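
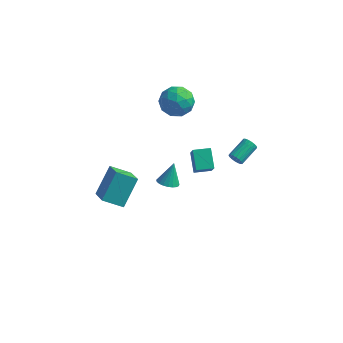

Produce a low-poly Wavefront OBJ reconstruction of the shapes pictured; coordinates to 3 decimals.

v 1.66 2.945 -2.142
v 1.964 3.013 -2.558
v 2.384 4.343 -2.035
v 2.08 4.275 -1.618
v 1.762 3.104 -2.627
v 2.182 4.434 -2.103
v 1.54 3.163 -2.599
v 1.96 4.493 -2.075
v 1.342 3.179 -2.48
v 1.761 4.509 -1.956
v 1.207 3.148 -2.295
v 1.626 4.478 -1.771
v 1.161 3.078 -2.079
v 1.581 4.408 -1.555
v 1.215 2.981 -1.876
v 1.634 4.311 -1.352
v 1.356 2.877 -1.725
v 1.776 4.207 -1.202
v 1.558 2.786 -1.657
v 1.978 4.116 -1.133
v 1.78 2.727 -1.685
v 2.2 4.057 -1.161
v 1.979 2.711 -1.804
v 2.398 4.041 -1.28
v 2.114 2.742 -1.989
v 2.533 4.072 -1.465
v 2.159 2.812 -2.205
v 2.579 4.142 -1.681
v 2.106 2.909 -2.408
v 2.525 4.239 -1.884
v -1.871 0.826 -3.921
v -1.357 0.355 -3.739
v -1.749 1.494 -2.539
v -1.198 0.578 -3.86
v -1.155 0.843 -3.992
v -1.235 1.105 -4.112
v -1.426 1.319 -4.199
v -1.694 1.448 -4.238
v -1.992 1.469 -4.221
v -2.269 1.378 -4.153
v -2.478 1.193 -4.045
v -2.581 0.943 -3.915
v -2.562 0.674 -3.787
v -2.423 0.43 -3.681
v -2.189 0.255 -3.617
v -1.899 0.179 -3.606
v -1.605 0.214 -3.649
v -2.808 4.386 0.692
v -2.28 4.68 1.678
v -2.68 2.58 1.162
v -2.152 2.874 2.148
v -3.27 3.124 1.994
v -3.35 4.241 1.704
v -1.61 3.019 1.136
v -1.69 4.136 0.846
v -1.54 3.836 1.953
v -2.566 3.9 2.483
v -2.394 3.36 0.357
v -3.42 3.424 0.887
v -2.556 4.692 1.144
v -2.404 2.568 1.696
v -3.062 2.715 1.606
v -2.751 2.888 2.185
v -3.184 4.434 1.159
v -2.874 4.606 1.739
v -3.456 3.691 1.924
v -2.086 2.654 1.101
v -1.776 2.826 1.681
v -2.209 4.372 0.655
v -1.898 4.545 1.234
v -1.504 3.569 0.916
v -1.81 4.368 1.885
v -1.734 3.306 2.161
v -1.416 3.392 1.566
v -1.463 4.048 1.396
v -2.413 4.406 2.197
v -2.337 3.344 2.473
v -2.995 3.491 2.382
v -3.042 4.148 2.211
v -1.978 3.91 2.358
v -2.623 3.916 0.367
v -2.547 2.854 0.643
v -1.918 3.112 0.629
v -1.965 3.769 0.458
v -3.226 3.954 0.679
v -3.15 2.892 0.955
v -3.497 3.212 1.444
v -3.544 3.868 1.274
v -2.982 3.35 0.482
v -3.376 -5.208 -0.39
v -3.085 -3.817 1.115
v -4.319 -4.093 -1.239
v -4.029 -2.701 0.265
v -2.231 -4.739 -1.045
v -1.941 -3.347 0.459
v -3.175 -3.623 -1.895
v -2.884 -2.232 -0.39
v 0.24 -0.22 -1.031
v -0.37 0.723 -0.195
v 1.137 0.362 -1.032
v 0.527 1.305 -0.196
v 0.673 -0.885 0.036
v 0.063 0.058 0.872
v 1.57 -0.303 0.035
v 0.96 0.64 0.871
f 2 1 5
f 2 5 3
f 3 5 6
f 3 6 4
f 5 1 7
f 5 7 6
f 6 7 8
f 6 8 4
f 7 1 9
f 7 9 8
f 8 9 10
f 8 10 4
f 9 1 11
f 9 11 10
f 10 11 12
f 10 12 4
f 11 1 13
f 11 13 12
f 12 13 14
f 12 14 4
f 13 1 15
f 13 15 14
f 14 15 16
f 14 16 4
f 15 1 17
f 15 17 16
f 16 17 18
f 16 18 4
f 17 1 19
f 17 19 18
f 18 19 20
f 18 20 4
f 19 1 21
f 19 21 20
f 20 21 22
f 20 22 4
f 21 1 23
f 21 23 22
f 22 23 24
f 22 24 4
f 23 1 25
f 23 25 24
f 24 25 26
f 24 26 4
f 25 1 27
f 25 27 26
f 26 27 28
f 26 28 4
f 27 1 29
f 27 29 28
f 28 29 30
f 28 30 4
f 29 1 2
f 29 2 30
f 30 2 3
f 30 3 4
f 32 31 34
f 32 34 33
f 34 31 35
f 34 35 33
f 35 31 36
f 35 36 33
f 36 31 37
f 36 37 33
f 37 31 38
f 37 38 33
f 38 31 39
f 38 39 33
f 39 31 40
f 39 40 33
f 40 31 41
f 40 41 33
f 41 31 42
f 41 42 33
f 42 31 43
f 42 43 33
f 43 31 44
f 43 44 33
f 44 31 45
f 44 45 33
f 45 31 46
f 45 46 33
f 46 31 47
f 46 47 33
f 47 31 32
f 47 32 33
f 48 85 64
f 85 59 88
f 64 88 53
f 85 88 64
f 48 64 60
f 64 53 65
f 60 65 49
f 64 65 60
f 48 60 69
f 60 49 70
f 69 70 55
f 60 70 69
f 48 69 81
f 69 55 84
f 81 84 58
f 69 84 81
f 48 81 85
f 81 58 89
f 85 89 59
f 81 89 85
f 49 65 76
f 65 53 79
f 76 79 57
f 65 79 76
f 53 88 66
f 88 59 87
f 66 87 52
f 88 87 66
f 59 89 86
f 89 58 82
f 86 82 50
f 89 82 86
f 58 84 83
f 84 55 71
f 83 71 54
f 84 71 83
f 55 70 75
f 70 49 72
f 75 72 56
f 70 72 75
f 51 77 63
f 77 57 78
f 63 78 52
f 77 78 63
f 51 63 61
f 63 52 62
f 61 62 50
f 63 62 61
f 51 61 68
f 61 50 67
f 68 67 54
f 61 67 68
f 51 68 73
f 68 54 74
f 73 74 56
f 68 74 73
f 51 73 77
f 73 56 80
f 77 80 57
f 73 80 77
f 52 78 66
f 78 57 79
f 66 79 53
f 78 79 66
f 50 62 86
f 62 52 87
f 86 87 59
f 62 87 86
f 54 67 83
f 67 50 82
f 83 82 58
f 67 82 83
f 56 74 75
f 74 54 71
f 75 71 55
f 74 71 75
f 57 80 76
f 80 56 72
f 76 72 49
f 80 72 76
f 91 93 90
f 94 91 90
f 90 93 92
f 92 94 90
f 91 97 93
f 95 91 94
f 95 97 91
f 93 97 92
f 96 94 92
f 92 97 96
f 96 95 94
f 97 95 96
f 99 101 98
f 102 99 98
f 98 101 100
f 100 102 98
f 99 105 101
f 103 99 102
f 103 105 99
f 101 105 100
f 104 102 100
f 100 105 104
f 104 103 102
f 105 103 104



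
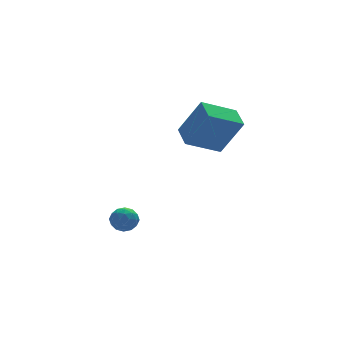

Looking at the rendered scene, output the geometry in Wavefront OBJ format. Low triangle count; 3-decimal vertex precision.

v -2.286 2.059 -4.094
v -1.884 1.547 -3.925
v -2.876 1.893 -3.195
v -2.474 1.381 -3.026
v -2.241 2.012 -3.008
v -1.876 2.115 -3.564
v -2.884 1.325 -3.556
v -2.519 1.428 -4.112
v -2.253 1.094 -3.593
v -1.856 1.518 -3.254
v -2.904 1.922 -3.866
v -2.507 2.346 -3.527
v -2.033 1.818 -4.089
v -2.727 1.622 -3.031
v -2.59 1.993 -3.021
v -2.353 1.692 -2.921
v -2.029 2.151 -3.876
v -1.792 1.85 -3.777
v -2.002 2.123 -3.237
v -2.968 1.59 -3.343
v -2.731 1.289 -3.244
v -2.407 1.748 -4.199
v -2.17 1.447 -4.099
v -2.758 1.317 -3.883
v -2.014 1.25 -3.794
v -2.361 1.152 -3.265
v -2.602 1.12 -3.577
v -2.387 1.18 -3.904
v -1.78 1.499 -3.595
v -2.127 1.402 -3.066
v -1.99 1.772 -3.055
v -1.776 1.833 -3.382
v -1.997 1.233 -3.399
v -2.633 2.038 -4.054
v -2.98 1.941 -3.525
v -2.984 1.607 -3.738
v -2.77 1.668 -4.065
v -2.399 2.288 -3.855
v -2.746 2.19 -3.326
v -2.373 2.26 -3.216
v -2.158 2.32 -3.543
v -2.763 2.207 -3.721
v 0.11 1.076 0.798
v 0.927 0.521 2.526
v 0.241 2.238 1.109
v 1.058 1.683 2.837
v 1.722 1.097 0.043
v 2.539 0.542 1.771
v 1.853 2.259 0.354
v 2.67 1.704 2.082
f 1 38 17
f 38 12 41
f 17 41 6
f 38 41 17
f 1 17 13
f 17 6 18
f 13 18 2
f 17 18 13
f 1 13 22
f 13 2 23
f 22 23 8
f 13 23 22
f 1 22 34
f 22 8 37
f 34 37 11
f 22 37 34
f 1 34 38
f 34 11 42
f 38 42 12
f 34 42 38
f 2 18 29
f 18 6 32
f 29 32 10
f 18 32 29
f 6 41 19
f 41 12 40
f 19 40 5
f 41 40 19
f 12 42 39
f 42 11 35
f 39 35 3
f 42 35 39
f 11 37 36
f 37 8 24
f 36 24 7
f 37 24 36
f 8 23 28
f 23 2 25
f 28 25 9
f 23 25 28
f 4 30 16
f 30 10 31
f 16 31 5
f 30 31 16
f 4 16 14
f 16 5 15
f 14 15 3
f 16 15 14
f 4 14 21
f 14 3 20
f 21 20 7
f 14 20 21
f 4 21 26
f 21 7 27
f 26 27 9
f 21 27 26
f 4 26 30
f 26 9 33
f 30 33 10
f 26 33 30
f 5 31 19
f 31 10 32
f 19 32 6
f 31 32 19
f 3 15 39
f 15 5 40
f 39 40 12
f 15 40 39
f 7 20 36
f 20 3 35
f 36 35 11
f 20 35 36
f 9 27 28
f 27 7 24
f 28 24 8
f 27 24 28
f 10 33 29
f 33 9 25
f 29 25 2
f 33 25 29
f 44 46 43
f 47 44 43
f 43 46 45
f 45 47 43
f 44 50 46
f 48 44 47
f 48 50 44
f 46 50 45
f 49 47 45
f 45 50 49
f 49 48 47
f 50 48 49



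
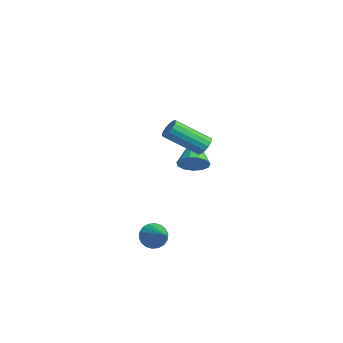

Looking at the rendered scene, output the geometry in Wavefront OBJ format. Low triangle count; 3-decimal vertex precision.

v 3.802 0.574 1.652
v 3.985 0.855 2.125
v 3.042 -0.573 3.341
v 2.858 -0.854 2.868
v 3.719 0.977 2.061
v 2.775 -0.451 3.277
v 3.474 0.991 1.887
v 2.531 -0.437 3.103
v 3.317 0.893 1.65
v 2.374 -0.535 2.867
v 3.29 0.71 1.414
v 2.347 -0.719 2.631
v 3.4 0.49 1.242
v 2.457 -0.938 2.458
v 3.618 0.293 1.179
v 2.675 -1.135 2.395
v 3.885 0.171 1.243
v 2.941 -1.257 2.459
v 4.129 0.157 1.417
v 3.186 -1.271 2.633
v 4.286 0.255 1.653
v 3.343 -1.173 2.87
v 4.313 0.439 1.889
v 3.37 -0.99 3.106
v 4.203 0.658 2.062
v 3.26 -0.77 3.278
v 2.995 -1.824 -4.189
v 3.319 -2.112 -4.825
v 4.385 -1.976 -3.411
v 3.374 -1.776 -4.857
v 3.354 -1.449 -4.757
v 3.263 -1.196 -4.545
v 3.118 -1.067 -4.262
v 2.95 -1.089 -3.964
v 2.79 -1.256 -3.711
v 2.671 -1.536 -3.553
v 2.616 -1.872 -3.52
v 2.636 -2.199 -3.62
v 2.727 -2.452 -3.833
v 2.872 -2.581 -4.116
v 3.04 -2.559 -4.414
v 3.2 -2.392 -4.667
v 0.025 2.431 -1.803
v 0.545 2.407 -1.118
v -1.385 3.449 -0.697
v 0.652 2.815 -1.357
v 0.56 3.101 -1.737
v 0.298 3.175 -2.138
v -0.05 3.012 -2.433
v -0.375 2.665 -2.527
v -0.573 2.244 -2.392
v -0.581 1.882 -2.07
v -0.397 1.695 -1.662
v -0.079 1.742 -1.3
v 0.272 2.007 -1.097
f 2 1 5
f 2 5 3
f 3 5 6
f 3 6 4
f 5 1 7
f 5 7 6
f 6 7 8
f 6 8 4
f 7 1 9
f 7 9 8
f 8 9 10
f 8 10 4
f 9 1 11
f 9 11 10
f 10 11 12
f 10 12 4
f 11 1 13
f 11 13 12
f 12 13 14
f 12 14 4
f 13 1 15
f 13 15 14
f 14 15 16
f 14 16 4
f 15 1 17
f 15 17 16
f 16 17 18
f 16 18 4
f 17 1 19
f 17 19 18
f 18 19 20
f 18 20 4
f 19 1 21
f 19 21 20
f 20 21 22
f 20 22 4
f 21 1 23
f 21 23 22
f 22 23 24
f 22 24 4
f 23 1 25
f 23 25 24
f 24 25 26
f 24 26 4
f 25 1 2
f 25 2 26
f 26 2 3
f 26 3 4
f 28 27 30
f 28 30 29
f 30 27 31
f 30 31 29
f 31 27 32
f 31 32 29
f 32 27 33
f 32 33 29
f 33 27 34
f 33 34 29
f 34 27 35
f 34 35 29
f 35 27 36
f 35 36 29
f 36 27 37
f 36 37 29
f 37 27 38
f 37 38 29
f 38 27 39
f 38 39 29
f 39 27 40
f 39 40 29
f 40 27 41
f 40 41 29
f 41 27 42
f 41 42 29
f 42 27 28
f 42 28 29
f 44 43 46
f 44 46 45
f 46 43 47
f 46 47 45
f 47 43 48
f 47 48 45
f 48 43 49
f 48 49 45
f 49 43 50
f 49 50 45
f 50 43 51
f 50 51 45
f 51 43 52
f 51 52 45
f 52 43 53
f 52 53 45
f 53 43 54
f 53 54 45
f 54 43 55
f 54 55 45
f 55 43 44
f 55 44 45



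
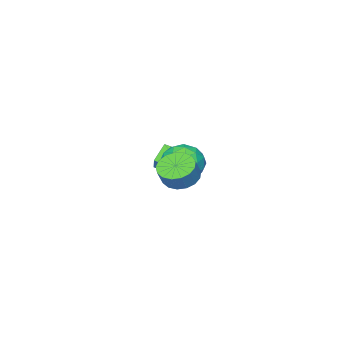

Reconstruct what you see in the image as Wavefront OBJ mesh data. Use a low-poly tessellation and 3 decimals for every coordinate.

v -3.399 -3.505 -2.213
v -2.609 -2.694 -1.125
v -4.223 -1.854 -2.844
v -3.433 -1.043 -1.756
v -2.427 -3.337 -3.044
v -1.637 -2.526 -1.956
v -3.251 -1.686 -3.675
v -2.461 -0.875 -2.587
v 2.965 3.9 0.909
v 3.502 3.074 0.738
v 4.052 3.234 1.701
v 3.515 4.06 1.871
v 3.76 3.422 0.534
v 4.309 3.582 1.497
v 3.835 3.88 0.415
v 4.385 4.039 1.378
v 3.711 4.342 0.41
v 4.26 4.502 1.372
v 3.416 4.703 0.518
v 3.966 4.863 1.481
v 3.018 4.88 0.716
v 3.567 5.04 1.679
v 2.607 4.833 0.959
v 3.157 4.992 1.921
v 2.279 4.572 1.189
v 2.829 4.731 2.152
v 2.108 4.157 1.356
v 2.658 4.316 2.318
v 2.133 3.683 1.42
v 2.683 3.843 2.382
v 2.349 3.259 1.367
v 2.899 3.419 2.329
v 2.706 2.982 1.209
v 3.256 3.142 2.171
v 3.122 2.915 0.982
v 3.672 3.075 1.945
v -0.05 2.025 0.764
v 1.093 1.649 0.383
v -0.913 0.871 -0.683
v 0.23 0.495 -1.064
v -0.218 0.118 0.054
v 0.315 0.831 0.948
v -0.135 1.689 -1.248
v 0.398 2.402 -0.354
v 1.04 1.441 -0.861
v 0.989 0.47 -0.056
v -0.809 2.05 -0.244
v -0.86 1.079 0.561
v 0.597 1.938 0.7
v -0.417 0.582 -1
v -0.68 0.36 -0.343
v -0.009 0.139 -0.567
v 0.14 1.458 1.033
v 0.812 1.237 0.808
v 0.042 0.337 0.615
v -0.632 1.283 -1.108
v 0.04 1.062 -1.333
v 0.189 2.381 0.267
v 0.86 2.16 0.043
v 0.138 2.183 -0.915
v 1.238 1.595 -0.255
v 0.73 0.917 -1.105
v 0.516 1.618 -1.213
v 0.829 2.038 -0.688
v 1.208 1.025 0.218
v 0.701 0.346 -0.632
v 0.437 0.125 0.025
v 0.751 0.544 0.55
v 1.177 0.902 -0.513
v -0.521 2.174 0.332
v -1.028 1.495 -0.518
v -0.571 1.976 -0.85
v -0.257 2.395 -0.325
v -0.55 1.603 0.805
v -1.058 0.925 -0.045
v -0.649 0.482 0.388
v -0.336 0.902 0.913
v -0.997 1.618 0.213
f 2 4 1
f 5 2 1
f 1 4 3
f 3 5 1
f 2 8 4
f 6 2 5
f 6 8 2
f 4 8 3
f 7 5 3
f 3 8 7
f 7 6 5
f 8 6 7
f 10 9 13
f 10 13 11
f 11 13 14
f 11 14 12
f 13 9 15
f 13 15 14
f 14 15 16
f 14 16 12
f 15 9 17
f 15 17 16
f 16 17 18
f 16 18 12
f 17 9 19
f 17 19 18
f 18 19 20
f 18 20 12
f 19 9 21
f 19 21 20
f 20 21 22
f 20 22 12
f 21 9 23
f 21 23 22
f 22 23 24
f 22 24 12
f 23 9 25
f 23 25 24
f 24 25 26
f 24 26 12
f 25 9 27
f 25 27 26
f 26 27 28
f 26 28 12
f 27 9 29
f 27 29 28
f 28 29 30
f 28 30 12
f 29 9 31
f 29 31 30
f 30 31 32
f 30 32 12
f 31 9 33
f 31 33 32
f 32 33 34
f 32 34 12
f 33 9 35
f 33 35 34
f 34 35 36
f 34 36 12
f 35 9 10
f 35 10 36
f 36 10 11
f 36 11 12
f 37 74 53
f 74 48 77
f 53 77 42
f 74 77 53
f 37 53 49
f 53 42 54
f 49 54 38
f 53 54 49
f 37 49 58
f 49 38 59
f 58 59 44
f 49 59 58
f 37 58 70
f 58 44 73
f 70 73 47
f 58 73 70
f 37 70 74
f 70 47 78
f 74 78 48
f 70 78 74
f 38 54 65
f 54 42 68
f 65 68 46
f 54 68 65
f 42 77 55
f 77 48 76
f 55 76 41
f 77 76 55
f 48 78 75
f 78 47 71
f 75 71 39
f 78 71 75
f 47 73 72
f 73 44 60
f 72 60 43
f 73 60 72
f 44 59 64
f 59 38 61
f 64 61 45
f 59 61 64
f 40 66 52
f 66 46 67
f 52 67 41
f 66 67 52
f 40 52 50
f 52 41 51
f 50 51 39
f 52 51 50
f 40 50 57
f 50 39 56
f 57 56 43
f 50 56 57
f 40 57 62
f 57 43 63
f 62 63 45
f 57 63 62
f 40 62 66
f 62 45 69
f 66 69 46
f 62 69 66
f 41 67 55
f 67 46 68
f 55 68 42
f 67 68 55
f 39 51 75
f 51 41 76
f 75 76 48
f 51 76 75
f 43 56 72
f 56 39 71
f 72 71 47
f 56 71 72
f 45 63 64
f 63 43 60
f 64 60 44
f 63 60 64
f 46 69 65
f 69 45 61
f 65 61 38
f 69 61 65



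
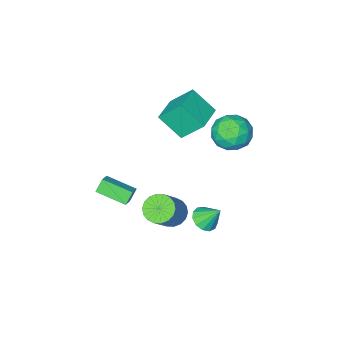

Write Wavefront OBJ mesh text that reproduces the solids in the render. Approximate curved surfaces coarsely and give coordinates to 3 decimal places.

v 3.9 0.211 -1.123
v 4.507 0.759 -0.621
v 2.94 1.698 -1.587
v 3.547 2.246 -1.085
v 4.413 0.314 -1.855
v 5.02 0.862 -1.353
v 3.453 1.801 -2.319
v 4.06 2.349 -1.817
v -2.562 3.453 2.365
v -1.528 2.879 1.99
v -3.532 2.761 0.75
v -2.498 2.187 0.375
v -3.099 1.786 1.384
v -2.499 2.214 2.382
v -2.561 3.426 0.358
v -1.961 3.854 1.356
v -1.527 2.862 0.75
v -1.86 1.849 1.384
v -3.2 3.791 1.356
v -3.533 2.778 1.99
v -1.96 3.227 2.32
v -3.1 2.413 0.42
v -3.454 2.178 1.014
v -2.846 1.84 0.793
v -2.531 2.836 2.55
v -1.923 2.499 2.33
v -2.847 1.856 1.973
v -3.137 3.141 0.41
v -2.529 2.804 0.19
v -2.214 3.8 1.947
v -1.606 3.462 1.726
v -2.213 3.784 0.767
v -1.351 2.879 1.37
v -1.922 2.472 0.42
v -1.958 3.201 0.41
v -1.606 3.452 0.997
v -1.547 2.284 1.743
v -2.117 1.877 0.793
v -2.471 1.642 1.386
v -2.118 1.893 1.973
v -1.547 2.274 1.013
v -2.943 3.763 1.947
v -3.513 3.356 0.997
v -2.942 3.747 0.767
v -2.589 3.998 1.354
v -3.138 3.168 2.32
v -3.709 2.761 1.37
v -3.454 2.188 1.743
v -3.102 2.439 2.33
v -3.513 3.366 1.727
v 1.688 3.216 -3.139
v 2.423 3.238 -3.709
v 3.687 3.906 -2.05
v 2.952 3.884 -1.481
v 2.267 3.62 -3.744
v 3.532 4.288 -2.086
v 1.997 3.922 -3.66
v 3.262 4.59 -2.001
v 1.665 4.084 -3.472
v 2.93 4.752 -1.814
v 1.338 4.074 -3.219
v 2.603 4.743 -1.561
v 1.08 3.894 -2.949
v 2.345 4.563 -1.291
v 0.943 3.58 -2.718
v 2.208 4.249 -1.06
v 0.953 3.194 -2.57
v 2.217 3.862 -0.911
v 1.108 2.812 -2.534
v 2.373 3.48 -0.876
v 1.378 2.51 -2.619
v 2.643 3.178 -0.96
v 1.71 2.348 -2.806
v 2.975 3.016 -1.148
v 2.037 2.357 -3.059
v 3.302 3.026 -1.401
v 2.295 2.537 -3.329
v 3.56 3.206 -1.671
v 2.432 2.851 -3.56
v 3.697 3.52 -1.902
v -0.728 -0.501 2.482
v -1.551 0.482 3.857
v -1.425 0.685 1.216
v -2.248 1.668 2.59
v 0.728 0.512 2.63
v -0.095 1.495 4.004
v 0.031 1.698 1.363
v -0.792 2.681 2.738
v -0.251 3.613 -4.577
v 0.533 3.881 -4.436
v -0.729 4.387 -3.383
v 0.332 4.2 -4.723
v -0.053 4.332 -4.963
v -0.502 4.237 -5.081
v -0.87 3.943 -5.038
v -1.043 3.545 -4.849
v -0.964 3.168 -4.574
v -0.658 2.933 -4.299
v -0.224 2.914 -4.112
v 0.202 3.117 -4.073
v 0.484 3.477 -4.194
f 2 4 1
f 5 2 1
f 1 4 3
f 3 5 1
f 2 8 4
f 6 2 5
f 6 8 2
f 4 8 3
f 7 5 3
f 3 8 7
f 7 6 5
f 8 6 7
f 9 46 25
f 46 20 49
f 25 49 14
f 46 49 25
f 9 25 21
f 25 14 26
f 21 26 10
f 25 26 21
f 9 21 30
f 21 10 31
f 30 31 16
f 21 31 30
f 9 30 42
f 30 16 45
f 42 45 19
f 30 45 42
f 9 42 46
f 42 19 50
f 46 50 20
f 42 50 46
f 10 26 37
f 26 14 40
f 37 40 18
f 26 40 37
f 14 49 27
f 49 20 48
f 27 48 13
f 49 48 27
f 20 50 47
f 50 19 43
f 47 43 11
f 50 43 47
f 19 45 44
f 45 16 32
f 44 32 15
f 45 32 44
f 16 31 36
f 31 10 33
f 36 33 17
f 31 33 36
f 12 38 24
f 38 18 39
f 24 39 13
f 38 39 24
f 12 24 22
f 24 13 23
f 22 23 11
f 24 23 22
f 12 22 29
f 22 11 28
f 29 28 15
f 22 28 29
f 12 29 34
f 29 15 35
f 34 35 17
f 29 35 34
f 12 34 38
f 34 17 41
f 38 41 18
f 34 41 38
f 13 39 27
f 39 18 40
f 27 40 14
f 39 40 27
f 11 23 47
f 23 13 48
f 47 48 20
f 23 48 47
f 15 28 44
f 28 11 43
f 44 43 19
f 28 43 44
f 17 35 36
f 35 15 32
f 36 32 16
f 35 32 36
f 18 41 37
f 41 17 33
f 37 33 10
f 41 33 37
f 52 51 55
f 52 55 53
f 53 55 56
f 53 56 54
f 55 51 57
f 55 57 56
f 56 57 58
f 56 58 54
f 57 51 59
f 57 59 58
f 58 59 60
f 58 60 54
f 59 51 61
f 59 61 60
f 60 61 62
f 60 62 54
f 61 51 63
f 61 63 62
f 62 63 64
f 62 64 54
f 63 51 65
f 63 65 64
f 64 65 66
f 64 66 54
f 65 51 67
f 65 67 66
f 66 67 68
f 66 68 54
f 67 51 69
f 67 69 68
f 68 69 70
f 68 70 54
f 69 51 71
f 69 71 70
f 70 71 72
f 70 72 54
f 71 51 73
f 71 73 72
f 72 73 74
f 72 74 54
f 73 51 75
f 73 75 74
f 74 75 76
f 74 76 54
f 75 51 77
f 75 77 76
f 76 77 78
f 76 78 54
f 77 51 79
f 77 79 78
f 78 79 80
f 78 80 54
f 79 51 52
f 79 52 80
f 80 52 53
f 80 53 54
f 82 84 81
f 85 82 81
f 81 84 83
f 83 85 81
f 82 88 84
f 86 82 85
f 86 88 82
f 84 88 83
f 87 85 83
f 83 88 87
f 87 86 85
f 88 86 87
f 90 89 92
f 90 92 91
f 92 89 93
f 92 93 91
f 93 89 94
f 93 94 91
f 94 89 95
f 94 95 91
f 95 89 96
f 95 96 91
f 96 89 97
f 96 97 91
f 97 89 98
f 97 98 91
f 98 89 99
f 98 99 91
f 99 89 100
f 99 100 91
f 100 89 101
f 100 101 91
f 101 89 90
f 101 90 91



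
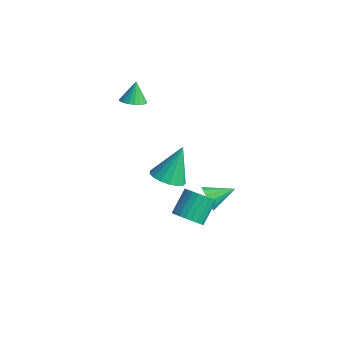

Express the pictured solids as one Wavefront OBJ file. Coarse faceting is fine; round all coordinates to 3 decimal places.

v -2.816 -0.896 2.071
v -2.275 -0.439 2.034
v -3.104 -0.464 3.209
v -2.496 -0.281 1.919
v -2.773 -0.23 1.829
v -3.057 -0.294 1.782
v -3.3 -0.462 1.784
v -3.459 -0.705 1.837
v -3.507 -0.981 1.929
v -3.436 -1.243 2.047
v -3.257 -1.444 2.168
v -3.003 -1.551 2.273
v -2.716 -1.544 2.343
v -2.447 -1.426 2.366
v -2.241 -1.215 2.338
v -2.135 -0.95 2.264
v -2.147 -0.675 2.157
v 3.251 -0.986 -1.31
v 3.685 -0.958 -1.921
v 3.789 0.286 -0.87
v 3.355 -0.782 -2.025
v 2.997 -0.662 -1.937
v 2.706 -0.628 -1.681
v 2.562 -0.69 -1.326
v 2.603 -0.831 -0.967
v 2.817 -1.014 -0.7
v 3.148 -1.19 -0.596
v 3.506 -1.311 -0.684
v 3.796 -1.345 -0.94
v 3.94 -1.283 -1.295
v 3.899 -1.141 -1.654
v -1.941 0.584 -4.274
v -0.993 0.875 -4.406
v -1.999 1.636 -2.366
v -1.25 1.226 -4.607
v -1.665 1.43 -4.732
v -2.143 1.44 -4.752
v -2.575 1.254 -4.662
v -2.861 0.914 -4.484
v -2.937 0.499 -4.258
v -2.785 0.104 -4.035
v -2.439 -0.181 -3.868
v -1.979 -0.291 -3.793
v -1.511 -0.201 -3.829
v -1.141 0.07 -3.967
v -0.954 0.458 -4.175
v 3.945 -2.761 -1.338
v 4.749 -2.564 -1.265
v 4.398 -1.503 -0.25
v 3.595 -1.699 -0.322
v 4.656 -2.366 -1.504
v 4.305 -1.305 -0.489
v 4.456 -2.228 -1.718
v 4.105 -1.167 -0.703
v 4.178 -2.171 -1.874
v 3.827 -1.11 -0.859
v 3.864 -2.204 -1.948
v 3.513 -1.143 -0.933
v 3.563 -2.321 -1.929
v 3.212 -1.26 -0.914
v 3.32 -2.506 -1.82
v 2.969 -1.445 -0.805
v 3.172 -2.729 -1.638
v 2.821 -1.668 -0.623
v 3.142 -2.957 -1.41
v 2.791 -1.896 -0.395
v 3.235 -3.155 -1.171
v 2.884 -2.094 -0.156
v 3.435 -3.293 -0.957
v 3.084 -2.232 0.058
v 3.713 -3.35 -0.801
v 3.362 -2.289 0.214
v 4.027 -3.317 -0.727
v 3.676 -2.256 0.288
v 4.328 -3.2 -0.746
v 3.977 -2.139 0.269
v 4.571 -3.015 -0.855
v 4.22 -1.954 0.16
v 4.719 -2.792 -1.037
v 4.368 -1.731 -0.022
f 2 1 4
f 2 4 3
f 4 1 5
f 4 5 3
f 5 1 6
f 5 6 3
f 6 1 7
f 6 7 3
f 7 1 8
f 7 8 3
f 8 1 9
f 8 9 3
f 9 1 10
f 9 10 3
f 10 1 11
f 10 11 3
f 11 1 12
f 11 12 3
f 12 1 13
f 12 13 3
f 13 1 14
f 13 14 3
f 14 1 15
f 14 15 3
f 15 1 16
f 15 16 3
f 16 1 17
f 16 17 3
f 17 1 2
f 17 2 3
f 19 18 21
f 19 21 20
f 21 18 22
f 21 22 20
f 22 18 23
f 22 23 20
f 23 18 24
f 23 24 20
f 24 18 25
f 24 25 20
f 25 18 26
f 25 26 20
f 26 18 27
f 26 27 20
f 27 18 28
f 27 28 20
f 28 18 29
f 28 29 20
f 29 18 30
f 29 30 20
f 30 18 31
f 30 31 20
f 31 18 19
f 31 19 20
f 33 32 35
f 33 35 34
f 35 32 36
f 35 36 34
f 36 32 37
f 36 37 34
f 37 32 38
f 37 38 34
f 38 32 39
f 38 39 34
f 39 32 40
f 39 40 34
f 40 32 41
f 40 41 34
f 41 32 42
f 41 42 34
f 42 32 43
f 42 43 34
f 43 32 44
f 43 44 34
f 44 32 45
f 44 45 34
f 45 32 46
f 45 46 34
f 46 32 33
f 46 33 34
f 48 47 51
f 48 51 49
f 49 51 52
f 49 52 50
f 51 47 53
f 51 53 52
f 52 53 54
f 52 54 50
f 53 47 55
f 53 55 54
f 54 55 56
f 54 56 50
f 55 47 57
f 55 57 56
f 56 57 58
f 56 58 50
f 57 47 59
f 57 59 58
f 58 59 60
f 58 60 50
f 59 47 61
f 59 61 60
f 60 61 62
f 60 62 50
f 61 47 63
f 61 63 62
f 62 63 64
f 62 64 50
f 63 47 65
f 63 65 64
f 64 65 66
f 64 66 50
f 65 47 67
f 65 67 66
f 66 67 68
f 66 68 50
f 67 47 69
f 67 69 68
f 68 69 70
f 68 70 50
f 69 47 71
f 69 71 70
f 70 71 72
f 70 72 50
f 71 47 73
f 71 73 72
f 72 73 74
f 72 74 50
f 73 47 75
f 73 75 74
f 74 75 76
f 74 76 50
f 75 47 77
f 75 77 76
f 76 77 78
f 76 78 50
f 77 47 79
f 77 79 78
f 78 79 80
f 78 80 50
f 79 47 48
f 79 48 80
f 80 48 49
f 80 49 50



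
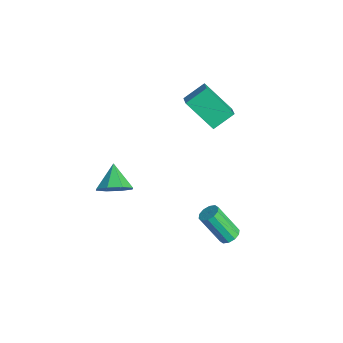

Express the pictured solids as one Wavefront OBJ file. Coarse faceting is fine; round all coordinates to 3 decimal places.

v -2.979 -2.405 -3.766
v -2.519 -1.61 -3.488
v -4.121 -2.035 -2.934
v -2.924 -1.503 -4.091
v -3.362 -1.925 -4.504
v -3.575 -2.628 -4.485
v -3.44 -3.2 -4.044
v -3.034 -3.306 -3.441
v -2.597 -2.885 -3.028
v -2.383 -2.182 -3.047
v 1.575 1.767 -4.467
v 1.89 2.107 -4.153
v 1.24 1.273 -2.599
v 0.925 0.933 -2.913
v 1.583 2.259 -4.2
v 0.933 1.425 -2.646
v 1.273 2.223 -4.349
v 0.622 1.389 -2.795
v 1.078 2.013 -4.543
v 0.427 1.179 -2.989
v 1.073 1.709 -4.708
v 0.423 0.875 -3.154
v 1.26 1.427 -4.781
v 0.61 0.593 -3.227
v 1.567 1.275 -4.734
v 0.917 0.441 -3.18
v 1.878 1.311 -4.585
v 1.227 0.477 -3.031
v 2.073 1.521 -4.391
v 1.422 0.687 -2.837
v 2.077 1.825 -4.226
v 1.427 0.991 -2.672
v -3.196 1.256 2.087
v -2.495 1.09 2.434
v -3.285 2.356 2.793
v -2.584 2.19 3.14
v -2.216 2.29 0.6
v -1.515 2.124 0.947
v -2.305 3.39 1.306
v -1.604 3.224 1.653
f 2 1 4
f 2 4 3
f 4 1 5
f 4 5 3
f 5 1 6
f 5 6 3
f 6 1 7
f 6 7 3
f 7 1 8
f 7 8 3
f 8 1 9
f 8 9 3
f 9 1 10
f 9 10 3
f 10 1 2
f 10 2 3
f 12 11 15
f 12 15 13
f 13 15 16
f 13 16 14
f 15 11 17
f 15 17 16
f 16 17 18
f 16 18 14
f 17 11 19
f 17 19 18
f 18 19 20
f 18 20 14
f 19 11 21
f 19 21 20
f 20 21 22
f 20 22 14
f 21 11 23
f 21 23 22
f 22 23 24
f 22 24 14
f 23 11 25
f 23 25 24
f 24 25 26
f 24 26 14
f 25 11 27
f 25 27 26
f 26 27 28
f 26 28 14
f 27 11 29
f 27 29 28
f 28 29 30
f 28 30 14
f 29 11 31
f 29 31 30
f 30 31 32
f 30 32 14
f 31 11 12
f 31 12 32
f 32 12 13
f 32 13 14
f 34 36 33
f 37 34 33
f 33 36 35
f 35 37 33
f 34 40 36
f 38 34 37
f 38 40 34
f 36 40 35
f 39 37 35
f 35 40 39
f 39 38 37
f 40 38 39



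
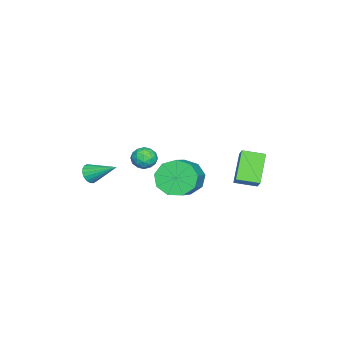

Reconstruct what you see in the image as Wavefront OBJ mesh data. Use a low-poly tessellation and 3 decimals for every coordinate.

v -0.141 3.135 0.31
v -1.482 3.06 1.612
v -0.433 4.296 0.076
v -1.774 4.221 1.378
v 0.514 3.439 1.002
v -0.827 3.364 2.304
v 0.222 4.6 0.768
v -1.119 4.525 2.07
v -0.81 -1.403 1.588
v -0.482 -0.917 1.16
v -0.098 -2.243 1.18
v 0.23 -1.757 0.752
v 0.314 -1.722 1.472
v -0.126 -1.203 1.724
v -0.454 -1.957 0.616
v -0.894 -1.438 0.868
v -0.262 -1.259 0.56
v 0.213 -1.114 1.089
v -0.793 -2.046 1.251
v -0.318 -1.901 1.78
v -0.708 -1.087 1.41
v 0.128 -2.073 0.93
v 0.178 -2.053 1.353
v 0.371 -1.767 1.102
v -0.499 -1.255 1.741
v -0.306 -0.969 1.49
v 0.161 -1.442 1.673
v -0.274 -2.191 0.85
v -0.081 -1.905 0.599
v -0.951 -1.393 1.238
v -0.758 -1.107 0.987
v -0.741 -1.718 0.667
v -0.386 -1.002 0.806
v 0.032 -1.496 0.566
v -0.37 -1.613 0.485
v -0.629 -1.308 0.634
v -0.107 -0.917 1.117
v 0.311 -1.41 0.877
v 0.36 -1.39 1.3
v 0.102 -1.085 1.448
v 0.022 -1.118 0.763
v -0.891 -1.75 1.463
v -0.473 -2.243 1.223
v -0.682 -2.075 0.892
v -0.94 -1.77 1.04
v -0.612 -1.664 1.774
v -0.194 -2.158 1.534
v 0.049 -1.852 1.706
v -0.21 -1.547 1.855
v -0.602 -2.042 1.577
v 1.037 0.908 0.992
v 1.599 0.664 0.09
v 3.464 0.829 1.206
v 2.903 1.072 2.108
v 1.503 1.402 0.14
v 3.369 1.567 1.256
v 1.19 1.909 0.589
v 3.056 2.073 1.705
v 0.806 1.947 1.226
v 2.671 2.111 2.342
v 0.529 1.499 1.754
v 2.395 1.663 2.87
v 0.491 0.774 1.925
v 2.356 0.939 3.041
v 0.708 0.112 1.66
v 2.573 0.277 2.776
v 1.079 -0.178 1.082
v 2.945 -0.013 2.198
v 1.431 0.04 0.462
v 3.296 0.205 1.578
v 2.708 -3.4 1.475
v 3.17 -3.629 1.782
v 2.872 -1.96 2.305
v 3.289 -3.52 1.569
v 3.292 -3.387 1.338
v 3.18 -3.257 1.133
v 2.975 -3.154 0.997
v 2.716 -3.101 0.955
v 2.457 -3.107 1.016
v 2.247 -3.171 1.168
v 2.128 -3.28 1.381
v 2.124 -3.413 1.612
v 2.236 -3.543 1.817
v 2.442 -3.645 1.953
v 2.7 -3.699 1.995
v 2.96 -3.693 1.934
f 2 4 1
f 5 2 1
f 1 4 3
f 3 5 1
f 2 8 4
f 6 2 5
f 6 8 2
f 4 8 3
f 7 5 3
f 3 8 7
f 7 6 5
f 8 6 7
f 9 46 25
f 46 20 49
f 25 49 14
f 46 49 25
f 9 25 21
f 25 14 26
f 21 26 10
f 25 26 21
f 9 21 30
f 21 10 31
f 30 31 16
f 21 31 30
f 9 30 42
f 30 16 45
f 42 45 19
f 30 45 42
f 9 42 46
f 42 19 50
f 46 50 20
f 42 50 46
f 10 26 37
f 26 14 40
f 37 40 18
f 26 40 37
f 14 49 27
f 49 20 48
f 27 48 13
f 49 48 27
f 20 50 47
f 50 19 43
f 47 43 11
f 50 43 47
f 19 45 44
f 45 16 32
f 44 32 15
f 45 32 44
f 16 31 36
f 31 10 33
f 36 33 17
f 31 33 36
f 12 38 24
f 38 18 39
f 24 39 13
f 38 39 24
f 12 24 22
f 24 13 23
f 22 23 11
f 24 23 22
f 12 22 29
f 22 11 28
f 29 28 15
f 22 28 29
f 12 29 34
f 29 15 35
f 34 35 17
f 29 35 34
f 12 34 38
f 34 17 41
f 38 41 18
f 34 41 38
f 13 39 27
f 39 18 40
f 27 40 14
f 39 40 27
f 11 23 47
f 23 13 48
f 47 48 20
f 23 48 47
f 15 28 44
f 28 11 43
f 44 43 19
f 28 43 44
f 17 35 36
f 35 15 32
f 36 32 16
f 35 32 36
f 18 41 37
f 41 17 33
f 37 33 10
f 41 33 37
f 52 51 55
f 52 55 53
f 53 55 56
f 53 56 54
f 55 51 57
f 55 57 56
f 56 57 58
f 56 58 54
f 57 51 59
f 57 59 58
f 58 59 60
f 58 60 54
f 59 51 61
f 59 61 60
f 60 61 62
f 60 62 54
f 61 51 63
f 61 63 62
f 62 63 64
f 62 64 54
f 63 51 65
f 63 65 64
f 64 65 66
f 64 66 54
f 65 51 67
f 65 67 66
f 66 67 68
f 66 68 54
f 67 51 69
f 67 69 68
f 68 69 70
f 68 70 54
f 69 51 52
f 69 52 70
f 70 52 53
f 70 53 54
f 72 71 74
f 72 74 73
f 74 71 75
f 74 75 73
f 75 71 76
f 75 76 73
f 76 71 77
f 76 77 73
f 77 71 78
f 77 78 73
f 78 71 79
f 78 79 73
f 79 71 80
f 79 80 73
f 80 71 81
f 80 81 73
f 81 71 82
f 81 82 73
f 82 71 83
f 82 83 73
f 83 71 84
f 83 84 73
f 84 71 85
f 84 85 73
f 85 71 86
f 85 86 73
f 86 71 72
f 86 72 73



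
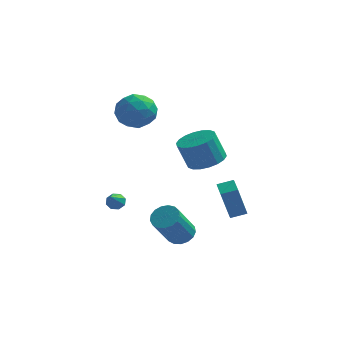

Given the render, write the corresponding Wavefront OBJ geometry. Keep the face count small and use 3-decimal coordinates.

v 0.655 2.392 -0.488
v 1.517 2.927 -0.148
v 0.947 2.883 1.368
v 0.085 2.348 1.028
v 1.211 3.276 -0.253
v 0.641 3.232 1.262
v 0.794 3.45 -0.405
v 0.224 3.406 1.111
v 0.35 3.414 -0.573
v -0.22 3.37 0.943
v -0.034 3.176 -0.724
v -0.604 3.132 0.792
v -0.281 2.783 -0.828
v -0.851 2.739 0.687
v -0.343 2.312 -0.865
v -0.913 2.268 0.65
v -0.207 1.857 -0.828
v -0.777 1.813 0.688
v 0.099 1.508 -0.722
v -0.471 1.464 0.793
v 0.516 1.334 -0.571
v -0.054 1.29 0.945
v 0.96 1.37 -0.403
v 0.39 1.326 1.113
v 1.344 1.608 -0.252
v 0.774 1.564 1.264
v 1.591 2.001 -0.147
v 1.021 1.957 1.368
v 1.653 2.472 -0.11
v 1.083 2.428 1.405
v 2.353 -0.515 -2.831
v 1.947 -1.047 -0.85
v 2.004 0.344 -2.671
v 1.599 -0.188 -0.691
v 3.161 -0.232 -2.589
v 2.756 -0.764 -0.609
v 2.813 0.627 -2.43
v 2.407 0.095 -0.449
v -2.497 2.475 2.757
v -2.063 2.08 3.742
v -3.557 0.96 2.618
v -3.123 0.565 3.603
v -3.813 1.481 3.606
v -3.157 2.417 3.692
v -2.463 0.623 2.668
v -1.807 1.559 2.754
v -2.042 0.936 3.687
v -2.876 1.466 4.267
v -2.744 1.574 2.093
v -3.578 2.104 2.673
v -2.187 2.411 3.262
v -3.433 0.629 3.098
v -3.838 1.168 3.1
v -3.583 0.936 3.679
v -2.83 2.609 3.233
v -2.575 2.377 3.812
v -3.604 2.024 3.731
v -3.045 0.663 2.548
v -2.79 0.431 3.127
v -2.037 2.104 2.681
v -1.782 1.872 3.26
v -2.016 1.016 2.629
v -1.92 1.506 3.809
v -2.543 0.615 3.726
v -2.154 0.649 3.177
v -1.769 1.2 3.228
v -2.41 1.818 4.149
v -3.033 0.927 4.067
v -3.438 1.465 4.069
v -3.053 2.016 4.12
v -2.398 1.145 4.117
v -2.587 2.113 2.293
v -3.21 1.222 2.211
v -2.567 1.024 2.24
v -2.182 1.575 2.291
v -3.077 2.425 2.634
v -3.7 1.534 2.551
v -3.851 1.84 3.132
v -3.466 2.391 3.183
v -3.222 1.895 2.243
v -2.981 -2.471 -1.105
v -2.502 -2.584 -1.236
v -2.979 -3.589 -0.135
v -2.52 -2.328 -0.941
v -2.808 -2.156 -0.742
v -3.198 -2.169 -0.755
v -3.461 -2.358 -0.973
v -3.443 -2.613 -1.268
v -3.155 -2.785 -1.467
v -2.765 -2.773 -1.454
v 0.353 -3.043 -2.603
v 0.812 -3.624 -2.814
v 0.246 -4.698 -1.089
v -0.213 -4.117 -0.877
v 1.03 -3.409 -2.609
v 0.465 -4.484 -0.883
v 1.093 -3.11 -2.402
v 0.528 -4.185 -0.677
v 0.987 -2.796 -2.242
v 0.421 -3.871 -0.516
v 0.735 -2.539 -2.164
v 0.169 -3.613 -0.438
v 0.396 -2.396 -2.186
v -0.17 -3.471 -0.461
v 0.046 -2.402 -2.304
v -0.519 -3.477 -0.579
v -0.232 -2.555 -2.491
v -0.798 -3.63 -0.765
v -0.377 -2.819 -2.703
v -0.943 -3.894 -0.977
v -0.355 -3.135 -2.892
v -0.92 -4.209 -1.167
v -0.17 -3.429 -3.015
v -0.736 -4.504 -1.289
v 0.134 -3.635 -3.043
v -0.432 -4.71 -1.318
v 0.489 -3.705 -2.971
v -0.077 -4.78 -1.245
f 2 1 5
f 2 5 3
f 3 5 6
f 3 6 4
f 5 1 7
f 5 7 6
f 6 7 8
f 6 8 4
f 7 1 9
f 7 9 8
f 8 9 10
f 8 10 4
f 9 1 11
f 9 11 10
f 10 11 12
f 10 12 4
f 11 1 13
f 11 13 12
f 12 13 14
f 12 14 4
f 13 1 15
f 13 15 14
f 14 15 16
f 14 16 4
f 15 1 17
f 15 17 16
f 16 17 18
f 16 18 4
f 17 1 19
f 17 19 18
f 18 19 20
f 18 20 4
f 19 1 21
f 19 21 20
f 20 21 22
f 20 22 4
f 21 1 23
f 21 23 22
f 22 23 24
f 22 24 4
f 23 1 25
f 23 25 24
f 24 25 26
f 24 26 4
f 25 1 27
f 25 27 26
f 26 27 28
f 26 28 4
f 27 1 29
f 27 29 28
f 28 29 30
f 28 30 4
f 29 1 2
f 29 2 30
f 30 2 3
f 30 3 4
f 32 34 31
f 35 32 31
f 31 34 33
f 33 35 31
f 32 38 34
f 36 32 35
f 36 38 32
f 34 38 33
f 37 35 33
f 33 38 37
f 37 36 35
f 38 36 37
f 39 76 55
f 76 50 79
f 55 79 44
f 76 79 55
f 39 55 51
f 55 44 56
f 51 56 40
f 55 56 51
f 39 51 60
f 51 40 61
f 60 61 46
f 51 61 60
f 39 60 72
f 60 46 75
f 72 75 49
f 60 75 72
f 39 72 76
f 72 49 80
f 76 80 50
f 72 80 76
f 40 56 67
f 56 44 70
f 67 70 48
f 56 70 67
f 44 79 57
f 79 50 78
f 57 78 43
f 79 78 57
f 50 80 77
f 80 49 73
f 77 73 41
f 80 73 77
f 49 75 74
f 75 46 62
f 74 62 45
f 75 62 74
f 46 61 66
f 61 40 63
f 66 63 47
f 61 63 66
f 42 68 54
f 68 48 69
f 54 69 43
f 68 69 54
f 42 54 52
f 54 43 53
f 52 53 41
f 54 53 52
f 42 52 59
f 52 41 58
f 59 58 45
f 52 58 59
f 42 59 64
f 59 45 65
f 64 65 47
f 59 65 64
f 42 64 68
f 64 47 71
f 68 71 48
f 64 71 68
f 43 69 57
f 69 48 70
f 57 70 44
f 69 70 57
f 41 53 77
f 53 43 78
f 77 78 50
f 53 78 77
f 45 58 74
f 58 41 73
f 74 73 49
f 58 73 74
f 47 65 66
f 65 45 62
f 66 62 46
f 65 62 66
f 48 71 67
f 71 47 63
f 67 63 40
f 71 63 67
f 82 81 84
f 82 84 83
f 84 81 85
f 84 85 83
f 85 81 86
f 85 86 83
f 86 81 87
f 86 87 83
f 87 81 88
f 87 88 83
f 88 81 89
f 88 89 83
f 89 81 90
f 89 90 83
f 90 81 82
f 90 82 83
f 92 91 95
f 92 95 93
f 93 95 96
f 93 96 94
f 95 91 97
f 95 97 96
f 96 97 98
f 96 98 94
f 97 91 99
f 97 99 98
f 98 99 100
f 98 100 94
f 99 91 101
f 99 101 100
f 100 101 102
f 100 102 94
f 101 91 103
f 101 103 102
f 102 103 104
f 102 104 94
f 103 91 105
f 103 105 104
f 104 105 106
f 104 106 94
f 105 91 107
f 105 107 106
f 106 107 108
f 106 108 94
f 107 91 109
f 107 109 108
f 108 109 110
f 108 110 94
f 109 91 111
f 109 111 110
f 110 111 112
f 110 112 94
f 111 91 113
f 111 113 112
f 112 113 114
f 112 114 94
f 113 91 115
f 113 115 114
f 114 115 116
f 114 116 94
f 115 91 117
f 115 117 116
f 116 117 118
f 116 118 94
f 117 91 92
f 117 92 118
f 118 92 93
f 118 93 94



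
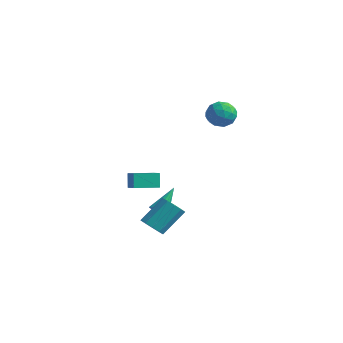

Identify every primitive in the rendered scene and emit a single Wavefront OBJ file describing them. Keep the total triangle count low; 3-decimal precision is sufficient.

v 0.869 -1.274 -3.867
v 1.304 -0.818 -4.466
v 1.667 0.691 -3.051
v 1.231 0.234 -2.453
v 0.787 -0.672 -4.489
v 1.15 0.837 -3.075
v 0.301 -0.756 -4.275
v 0.664 0.753 -2.86
v 0.032 -1.038 -3.905
v 0.395 0.471 -2.49
v 0.082 -1.411 -3.521
v 0.445 0.098 -2.106
v 0.433 -1.731 -3.269
v 0.796 -0.222 -1.854
v 0.95 -1.877 -3.245
v 1.313 -0.368 -1.831
v 1.436 -1.793 -3.46
v 1.799 -0.284 -2.045
v 1.705 -1.511 -3.83
v 2.068 -0.002 -2.415
v 1.655 -1.138 -4.214
v 2.018 0.371 -2.799
v -1.791 -0.552 -1.773
v -2.128 -0.211 -0.794
v -1.049 0.912 -2.027
v -1.386 1.253 -1.048
v -0.934 -0.913 -1.352
v -1.271 -0.572 -0.373
v -0.192 0.551 -1.606
v -0.529 0.892 -0.627
v -1.461 1.763 -4.592
v -0.897 1.524 -4.32
v -1.539 3.217 -3.148
v -0.792 1.76 -4.552
v -0.867 1.996 -4.794
v -1.1 2.17 -4.982
v -1.431 2.235 -5.066
v -1.769 2.174 -5.022
v -2.025 2.002 -4.863
v -2.13 1.766 -4.631
v -2.055 1.53 -4.389
v -1.822 1.356 -4.201
v -1.491 1.291 -4.117
v -1.153 1.352 -4.161
v 0.676 4.045 4.118
v 1.357 4.58 4.656
v 1.903 3.3 3.304
v 2.584 3.835 3.842
v 2.026 3.114 4.299
v 1.268 3.574 4.802
v 1.992 4.306 3.158
v 1.234 4.766 3.661
v 2.171 4.741 4.063
v 2.192 4.004 4.768
v 1.068 3.876 3.192
v 1.089 3.139 3.897
v 0.909 4.378 4.459
v 2.351 3.502 3.501
v 2.023 3.078 3.77
v 2.424 3.393 4.086
v 0.856 3.787 4.544
v 1.257 4.101 4.861
v 1.65 3.239 4.651
v 2.003 3.779 3.099
v 2.404 4.093 3.416
v 0.836 4.487 3.874
v 1.237 4.802 4.19
v 1.61 4.641 3.309
v 1.788 4.787 4.426
v 2.509 4.349 3.948
v 2.161 4.626 3.546
v 1.715 4.896 3.841
v 1.8 4.354 4.841
v 2.521 3.916 4.362
v 2.193 3.492 4.631
v 1.747 3.763 4.926
v 2.278 4.448 4.492
v 0.739 3.964 3.598
v 1.46 3.526 3.119
v 1.513 4.117 3.034
v 1.067 4.388 3.329
v 0.751 3.531 4.012
v 1.472 3.093 3.534
v 1.545 2.984 4.119
v 1.099 3.254 4.414
v 0.982 3.432 3.468
f 2 1 5
f 2 5 3
f 3 5 6
f 3 6 4
f 5 1 7
f 5 7 6
f 6 7 8
f 6 8 4
f 7 1 9
f 7 9 8
f 8 9 10
f 8 10 4
f 9 1 11
f 9 11 10
f 10 11 12
f 10 12 4
f 11 1 13
f 11 13 12
f 12 13 14
f 12 14 4
f 13 1 15
f 13 15 14
f 14 15 16
f 14 16 4
f 15 1 17
f 15 17 16
f 16 17 18
f 16 18 4
f 17 1 19
f 17 19 18
f 18 19 20
f 18 20 4
f 19 1 21
f 19 21 20
f 20 21 22
f 20 22 4
f 21 1 2
f 21 2 22
f 22 2 3
f 22 3 4
f 24 26 23
f 27 24 23
f 23 26 25
f 25 27 23
f 24 30 26
f 28 24 27
f 28 30 24
f 26 30 25
f 29 27 25
f 25 30 29
f 29 28 27
f 30 28 29
f 32 31 34
f 32 34 33
f 34 31 35
f 34 35 33
f 35 31 36
f 35 36 33
f 36 31 37
f 36 37 33
f 37 31 38
f 37 38 33
f 38 31 39
f 38 39 33
f 39 31 40
f 39 40 33
f 40 31 41
f 40 41 33
f 41 31 42
f 41 42 33
f 42 31 43
f 42 43 33
f 43 31 44
f 43 44 33
f 44 31 32
f 44 32 33
f 45 82 61
f 82 56 85
f 61 85 50
f 82 85 61
f 45 61 57
f 61 50 62
f 57 62 46
f 61 62 57
f 45 57 66
f 57 46 67
f 66 67 52
f 57 67 66
f 45 66 78
f 66 52 81
f 78 81 55
f 66 81 78
f 45 78 82
f 78 55 86
f 82 86 56
f 78 86 82
f 46 62 73
f 62 50 76
f 73 76 54
f 62 76 73
f 50 85 63
f 85 56 84
f 63 84 49
f 85 84 63
f 56 86 83
f 86 55 79
f 83 79 47
f 86 79 83
f 55 81 80
f 81 52 68
f 80 68 51
f 81 68 80
f 52 67 72
f 67 46 69
f 72 69 53
f 67 69 72
f 48 74 60
f 74 54 75
f 60 75 49
f 74 75 60
f 48 60 58
f 60 49 59
f 58 59 47
f 60 59 58
f 48 58 65
f 58 47 64
f 65 64 51
f 58 64 65
f 48 65 70
f 65 51 71
f 70 71 53
f 65 71 70
f 48 70 74
f 70 53 77
f 74 77 54
f 70 77 74
f 49 75 63
f 75 54 76
f 63 76 50
f 75 76 63
f 47 59 83
f 59 49 84
f 83 84 56
f 59 84 83
f 51 64 80
f 64 47 79
f 80 79 55
f 64 79 80
f 53 71 72
f 71 51 68
f 72 68 52
f 71 68 72
f 54 77 73
f 77 53 69
f 73 69 46
f 77 69 73



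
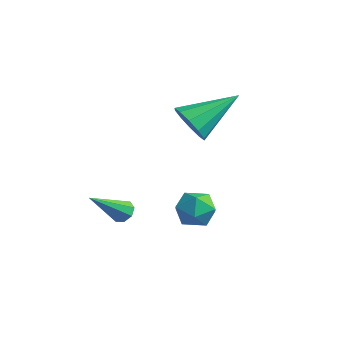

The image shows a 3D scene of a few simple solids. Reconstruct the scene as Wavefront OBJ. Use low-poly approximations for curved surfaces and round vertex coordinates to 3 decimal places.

v -0.365 0.133 1.746
v 0.163 -0.346 2.279
v 0.185 1.927 2.814
v 0.462 -0.181 1.847
v 0.445 0.104 1.377
v 0.118 0.4 1.048
v -0.392 0.594 0.985
v -0.893 0.612 1.213
v -1.192 0.446 1.644
v -1.175 0.161 2.114
v -0.848 -0.135 2.444
v -0.338 -0.329 2.506
v -0.948 -2.379 -1.973
v -0.448 -2.386 -1.971
v -0.972 -3.821 -0.767
v -0.592 -2.157 -1.7
v -0.945 -2.058 -1.59
v -1.3 -2.148 -1.704
v -1.448 -2.373 -1.976
v -1.303 -2.602 -2.246
v -0.95 -2.7 -2.357
v -0.596 -2.611 -2.243
v 1.335 -0.139 -1.769
v 1.85 -0.585 -1.276
v 0.41 -1.135 -1.704
v 0.925 -1.581 -1.211
v 0.569 -0.876 -0.92
v 1.141 -0.261 -0.96
v 1.119 -1.459 -2.02
v 1.691 -0.844 -2.06
v 1.716 -1.401 -1.431
v 1.377 -1.041 -0.751
v 0.883 -0.679 -2.229
v 0.544 -0.319 -1.549
f 2 1 4
f 2 4 3
f 4 1 5
f 4 5 3
f 5 1 6
f 5 6 3
f 6 1 7
f 6 7 3
f 7 1 8
f 7 8 3
f 8 1 9
f 8 9 3
f 9 1 10
f 9 10 3
f 10 1 11
f 10 11 3
f 11 1 12
f 11 12 3
f 12 1 2
f 12 2 3
f 14 13 16
f 14 16 15
f 16 13 17
f 16 17 15
f 17 13 18
f 17 18 15
f 18 13 19
f 18 19 15
f 19 13 20
f 19 20 15
f 20 13 21
f 20 21 15
f 21 13 22
f 21 22 15
f 22 13 14
f 22 14 15
f 23 34 28
f 23 28 24
f 23 24 30
f 23 30 33
f 23 33 34
f 24 28 32
f 28 34 27
f 34 33 25
f 33 30 29
f 30 24 31
f 26 32 27
f 26 27 25
f 26 25 29
f 26 29 31
f 26 31 32
f 27 32 28
f 25 27 34
f 29 25 33
f 31 29 30
f 32 31 24



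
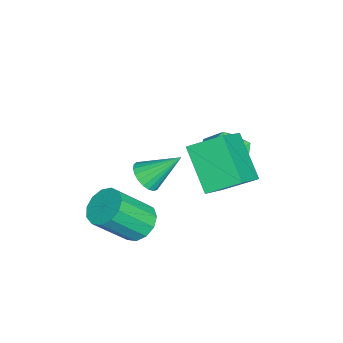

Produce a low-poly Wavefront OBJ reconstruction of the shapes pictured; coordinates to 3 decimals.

v 1.082 -0.672 1.389
v 1.456 -1.023 1.836
v 0.938 0.552 2.471
v 1.653 -0.876 1.696
v 1.752 -0.694 1.504
v 1.735 -0.509 1.291
v 1.605 -0.351 1.096
v 1.385 -0.249 0.951
v 1.112 -0.22 0.882
v 0.835 -0.269 0.9
v 0.6 -0.388 1.003
v 0.448 -0.556 1.173
v 0.406 -0.744 1.38
v 0.481 -0.919 1.588
v 0.66 -1.052 1.762
v 0.912 -1.119 1.872
v 1.193 -1.109 1.898
v -0.355 1.921 -0.539
v -1.699 1.107 0.808
v -0.471 3.215 0.128
v -1.815 2.4 1.475
v 1.195 1.42 0.705
v -0.149 0.605 2.052
v 1.079 2.713 1.372
v -0.265 1.899 2.719
v 0.52 -1.023 -1.952
v 1.074 -1.385 -2.469
v 1.654 -2.559 -1.025
v 1.1 -2.197 -0.508
v 1.299 -1.023 -2.265
v 1.88 -2.197 -0.82
v 1.277 -0.66 -1.962
v 1.858 -1.834 -0.517
v 1.015 -0.413 -1.655
v 1.595 -1.587 -0.211
v 0.595 -0.359 -1.443
v 1.175 -1.533 0.002
v 0.151 -0.516 -1.393
v 0.732 -1.69 0.052
v -0.175 -0.834 -1.52
v 0.405 -2.008 -0.075
v -0.281 -1.212 -1.784
v 0.299 -2.386 -0.34
v -0.133 -1.53 -2.102
v 0.448 -2.704 -0.658
v 0.223 -1.687 -2.373
v 0.803 -2.861 -0.928
v 0.673 -1.633 -2.509
v 1.253 -2.807 -1.065
v -3.698 2.009 -0.388
v -2.87 2.736 -0.072
v -2.43 0.904 -1.168
v -1.602 1.631 -0.852
v -2.163 1.022 -0.06
v -2.947 1.705 0.423
v -2.353 1.935 -1.663
v -3.137 2.618 -1.18
v -2.039 2.69 -0.86
v -1.921 2.126 0.131
v -3.379 1.514 -1.371
v -3.261 0.95 -0.38
f 2 1 4
f 2 4 3
f 4 1 5
f 4 5 3
f 5 1 6
f 5 6 3
f 6 1 7
f 6 7 3
f 7 1 8
f 7 8 3
f 8 1 9
f 8 9 3
f 9 1 10
f 9 10 3
f 10 1 11
f 10 11 3
f 11 1 12
f 11 12 3
f 12 1 13
f 12 13 3
f 13 1 14
f 13 14 3
f 14 1 15
f 14 15 3
f 15 1 16
f 15 16 3
f 16 1 17
f 16 17 3
f 17 1 2
f 17 2 3
f 19 21 18
f 22 19 18
f 18 21 20
f 20 22 18
f 19 25 21
f 23 19 22
f 23 25 19
f 21 25 20
f 24 22 20
f 20 25 24
f 24 23 22
f 25 23 24
f 27 26 30
f 27 30 28
f 28 30 31
f 28 31 29
f 30 26 32
f 30 32 31
f 31 32 33
f 31 33 29
f 32 26 34
f 32 34 33
f 33 34 35
f 33 35 29
f 34 26 36
f 34 36 35
f 35 36 37
f 35 37 29
f 36 26 38
f 36 38 37
f 37 38 39
f 37 39 29
f 38 26 40
f 38 40 39
f 39 40 41
f 39 41 29
f 40 26 42
f 40 42 41
f 41 42 43
f 41 43 29
f 42 26 44
f 42 44 43
f 43 44 45
f 43 45 29
f 44 26 46
f 44 46 45
f 45 46 47
f 45 47 29
f 46 26 48
f 46 48 47
f 47 48 49
f 47 49 29
f 48 26 27
f 48 27 49
f 49 27 28
f 49 28 29
f 50 61 55
f 50 55 51
f 50 51 57
f 50 57 60
f 50 60 61
f 51 55 59
f 55 61 54
f 61 60 52
f 60 57 56
f 57 51 58
f 53 59 54
f 53 54 52
f 53 52 56
f 53 56 58
f 53 58 59
f 54 59 55
f 52 54 61
f 56 52 60
f 58 56 57
f 59 58 51



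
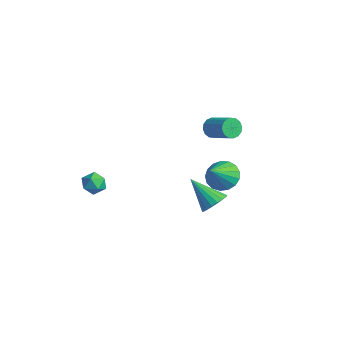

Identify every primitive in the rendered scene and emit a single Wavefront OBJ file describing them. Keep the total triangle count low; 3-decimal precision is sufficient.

v 0.871 2.588 -0.457
v 1.582 2.463 -0.944
v 1.449 1.532 0.657
v 1.685 2.781 -0.696
v 1.602 3.055 -0.393
v 1.352 3.222 -0.106
v 0.991 3.244 0.101
v 0.603 3.115 0.181
v 0.277 2.865 0.114
v 0.086 2.552 -0.084
v 0.076 2.247 -0.368
v 0.247 2.02 -0.671
v 0.562 1.923 -0.926
v 0.948 1.978 -1.074
v 1.316 2.173 -1.08
v 4.179 0.078 0.645
v 4.7 -0.092 1.096
v 3.021 -0.478 1.775
v 4.634 0.206 1.175
v 4.477 0.48 1.149
v 4.262 0.673 1.023
v 4.029 0.749 0.822
v 3.827 0.691 0.586
v 3.694 0.513 0.362
v 3.657 0.248 0.194
v 3.724 -0.051 0.116
v 3.88 -0.324 0.142
v 4.096 -0.518 0.268
v 4.328 -0.594 0.468
v 4.531 -0.536 0.704
v 4.663 -0.357 0.928
v 0.374 2.34 2.668
v 0.629 1.977 2.294
v 1.882 2.217 2.918
v 1.626 2.58 3.292
v 0.643 2.247 2.163
v 1.896 2.487 2.787
v 0.585 2.541 2.167
v 1.837 2.781 2.791
v 0.47 2.782 2.305
v 1.723 3.022 2.929
v 0.329 2.904 2.54
v 1.582 3.144 3.164
v 0.2 2.875 2.81
v 1.453 3.115 3.434
v 0.118 2.703 3.042
v 1.371 2.943 3.666
v 0.104 2.433 3.173
v 1.357 2.673 3.797
v 0.163 2.139 3.169
v 1.415 2.379 3.793
v 0.277 1.898 3.031
v 1.53 2.138 3.655
v 0.418 1.776 2.796
v 1.671 2.016 3.42
v 0.547 1.805 2.526
v 1.8 2.045 3.15
v -2.928 -2.377 -1.077
v -2.511 -2.23 -1.598
v -2.069 -2.77 -0.502
v -1.652 -2.623 -1.023
v -1.937 -2.119 -0.66
v -2.467 -1.876 -1.015
v -2.113 -3.124 -1.085
v -2.643 -2.881 -1.44
v -2.007 -2.692 -1.603
v -1.898 -2.07 -1.34
v -2.682 -2.93 -0.76
v -2.573 -2.308 -0.497
f 2 1 4
f 2 4 3
f 4 1 5
f 4 5 3
f 5 1 6
f 5 6 3
f 6 1 7
f 6 7 3
f 7 1 8
f 7 8 3
f 8 1 9
f 8 9 3
f 9 1 10
f 9 10 3
f 10 1 11
f 10 11 3
f 11 1 12
f 11 12 3
f 12 1 13
f 12 13 3
f 13 1 14
f 13 14 3
f 14 1 15
f 14 15 3
f 15 1 2
f 15 2 3
f 17 16 19
f 17 19 18
f 19 16 20
f 19 20 18
f 20 16 21
f 20 21 18
f 21 16 22
f 21 22 18
f 22 16 23
f 22 23 18
f 23 16 24
f 23 24 18
f 24 16 25
f 24 25 18
f 25 16 26
f 25 26 18
f 26 16 27
f 26 27 18
f 27 16 28
f 27 28 18
f 28 16 29
f 28 29 18
f 29 16 30
f 29 30 18
f 30 16 31
f 30 31 18
f 31 16 17
f 31 17 18
f 33 32 36
f 33 36 34
f 34 36 37
f 34 37 35
f 36 32 38
f 36 38 37
f 37 38 39
f 37 39 35
f 38 32 40
f 38 40 39
f 39 40 41
f 39 41 35
f 40 32 42
f 40 42 41
f 41 42 43
f 41 43 35
f 42 32 44
f 42 44 43
f 43 44 45
f 43 45 35
f 44 32 46
f 44 46 45
f 45 46 47
f 45 47 35
f 46 32 48
f 46 48 47
f 47 48 49
f 47 49 35
f 48 32 50
f 48 50 49
f 49 50 51
f 49 51 35
f 50 32 52
f 50 52 51
f 51 52 53
f 51 53 35
f 52 32 54
f 52 54 53
f 53 54 55
f 53 55 35
f 54 32 56
f 54 56 55
f 55 56 57
f 55 57 35
f 56 32 33
f 56 33 57
f 57 33 34
f 57 34 35
f 58 69 63
f 58 63 59
f 58 59 65
f 58 65 68
f 58 68 69
f 59 63 67
f 63 69 62
f 69 68 60
f 68 65 64
f 65 59 66
f 61 67 62
f 61 62 60
f 61 60 64
f 61 64 66
f 61 66 67
f 62 67 63
f 60 62 69
f 64 60 68
f 66 64 65
f 67 66 59



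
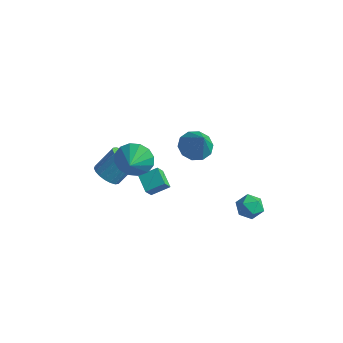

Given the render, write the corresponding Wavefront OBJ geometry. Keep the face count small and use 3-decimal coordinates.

v 3.468 1.028 -2.215
v 4.13 0.83 -1.752
v 2.71 0.19 -1.488
v 3.372 -0.008 -1.025
v 3.039 0.751 -0.971
v 3.507 1.269 -1.421
v 3.333 -0.249 -1.819
v 3.801 0.269 -2.269
v 4.046 0.041 -1.508
v 3.864 0.66 -0.984
v 2.976 0.36 -2.256
v 2.794 0.979 -1.732
v -1.759 -2.778 1.326
v -1.293 -2.139 2.061
v -1.221 -3.662 1.754
v -1.768 -2.312 2.3
v -2.24 -2.61 2.278
v -2.584 -2.953 2.001
v -2.706 -3.249 1.543
v -2.575 -3.419 1.027
v -2.225 -3.417 0.591
v -1.75 -3.244 0.352
v -1.278 -2.946 0.374
v -0.934 -2.603 0.651
v -0.812 -2.307 1.109
v -0.943 -2.137 1.626
v -3.826 -2.792 -1.3
v -3.11 -3.24 -1.212
v -2.657 -2.276 0.009
v -3.374 -1.828 -0.08
v -3.011 -2.972 -1.46
v -2.559 -2.008 -0.239
v -3.074 -2.668 -1.677
v -2.622 -1.705 -0.456
v -3.286 -2.389 -1.819
v -2.834 -1.425 -0.598
v -3.605 -2.19 -1.858
v -3.153 -1.226 -0.637
v -3.968 -2.109 -1.787
v -3.515 -1.146 -0.566
v -4.303 -2.164 -1.619
v -3.85 -1.2 -0.398
v -4.543 -2.344 -1.389
v -4.09 -1.38 -0.168
v -4.641 -2.612 -1.141
v -4.189 -1.648 0.08
v -4.578 -2.915 -0.924
v -4.126 -1.952 0.297
v -4.366 -3.195 -0.782
v -3.914 -2.231 0.439
v -4.047 -3.394 -0.743
v -3.595 -2.43 0.478
v -3.685 -3.474 -0.814
v -3.232 -2.511 0.407
v -3.35 -3.42 -0.982
v -2.897 -2.456 0.239
v -0.371 -2.964 -0.664
v -0.313 -3.446 -0.016
v -1.325 -2.508 -0.239
v -1.267 -2.99 0.409
v 0.247 -2.17 -0.129
v 0.305 -2.652 0.519
v -0.707 -1.714 0.296
v -0.649 -2.196 0.944
v 0.115 -0.104 1.871
v 0.866 -0.358 1.33
v 1.085 -0.556 3.429
v 0.922 0.217 1.462
v 0.67 0.67 1.75
v 0.206 0.828 2.085
v -0.293 0.629 2.338
v -0.636 0.151 2.412
v -0.692 -0.425 2.28
v -0.44 -0.878 1.992
v 0.024 -1.035 1.657
v 0.523 -0.837 1.404
f 1 12 6
f 1 6 2
f 1 2 8
f 1 8 11
f 1 11 12
f 2 6 10
f 6 12 5
f 12 11 3
f 11 8 7
f 8 2 9
f 4 10 5
f 4 5 3
f 4 3 7
f 4 7 9
f 4 9 10
f 5 10 6
f 3 5 12
f 7 3 11
f 9 7 8
f 10 9 2
f 14 13 16
f 14 16 15
f 16 13 17
f 16 17 15
f 17 13 18
f 17 18 15
f 18 13 19
f 18 19 15
f 19 13 20
f 19 20 15
f 20 13 21
f 20 21 15
f 21 13 22
f 21 22 15
f 22 13 23
f 22 23 15
f 23 13 24
f 23 24 15
f 24 13 25
f 24 25 15
f 25 13 26
f 25 26 15
f 26 13 14
f 26 14 15
f 28 27 31
f 28 31 29
f 29 31 32
f 29 32 30
f 31 27 33
f 31 33 32
f 32 33 34
f 32 34 30
f 33 27 35
f 33 35 34
f 34 35 36
f 34 36 30
f 35 27 37
f 35 37 36
f 36 37 38
f 36 38 30
f 37 27 39
f 37 39 38
f 38 39 40
f 38 40 30
f 39 27 41
f 39 41 40
f 40 41 42
f 40 42 30
f 41 27 43
f 41 43 42
f 42 43 44
f 42 44 30
f 43 27 45
f 43 45 44
f 44 45 46
f 44 46 30
f 45 27 47
f 45 47 46
f 46 47 48
f 46 48 30
f 47 27 49
f 47 49 48
f 48 49 50
f 48 50 30
f 49 27 51
f 49 51 50
f 50 51 52
f 50 52 30
f 51 27 53
f 51 53 52
f 52 53 54
f 52 54 30
f 53 27 55
f 53 55 54
f 54 55 56
f 54 56 30
f 55 27 28
f 55 28 56
f 56 28 29
f 56 29 30
f 58 60 57
f 61 58 57
f 57 60 59
f 59 61 57
f 58 64 60
f 62 58 61
f 62 64 58
f 60 64 59
f 63 61 59
f 59 64 63
f 63 62 61
f 64 62 63
f 66 65 68
f 66 68 67
f 68 65 69
f 68 69 67
f 69 65 70
f 69 70 67
f 70 65 71
f 70 71 67
f 71 65 72
f 71 72 67
f 72 65 73
f 72 73 67
f 73 65 74
f 73 74 67
f 74 65 75
f 74 75 67
f 75 65 76
f 75 76 67
f 76 65 66
f 76 66 67



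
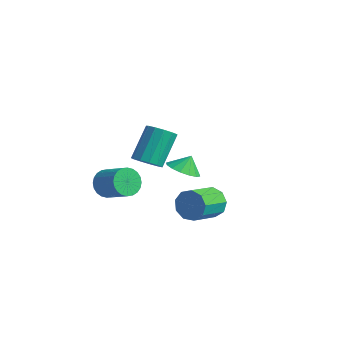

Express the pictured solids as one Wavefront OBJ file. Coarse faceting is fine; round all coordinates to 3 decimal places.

v 2.738 -0.462 -0.751
v 3.146 -0.107 0.005
v 3.51 -1.723 0.568
v 3.102 -2.078 -0.189
v 2.528 -0.206 0.118
v 2.892 -1.823 0.681
v 2.008 -0.425 -0.176
v 2.372 -2.042 0.387
v 1.83 -0.662 -0.739
v 2.194 -2.278 -0.176
v 2.077 -0.804 -1.308
v 2.44 -2.421 -0.745
v 2.633 -0.786 -1.616
v 2.996 -2.403 -1.054
v 3.238 -0.617 -1.52
v 3.602 -2.234 -0.957
v 3.61 -0.375 -1.064
v 3.973 -1.991 -0.501
v 3.574 -0.173 -0.462
v 3.937 -1.79 0.101
v -3.188 -2.48 -1.51
v -2.773 -2.796 -2.244
v -1.277 -2.595 -1.484
v -1.692 -2.28 -0.75
v -2.784 -2.452 -2.314
v -1.288 -2.251 -1.554
v -2.856 -2.112 -2.261
v -1.36 -1.911 -1.501
v -2.979 -1.829 -2.094
v -1.483 -1.628 -1.334
v -3.133 -1.644 -1.839
v -1.637 -1.444 -1.079
v -3.296 -1.587 -1.533
v -1.8 -1.386 -0.773
v -3.443 -1.666 -1.224
v -1.947 -1.465 -0.464
v -3.551 -1.869 -0.958
v -2.054 -1.668 -0.198
v -3.603 -2.165 -0.776
v -2.107 -1.964 -0.016
v -3.592 -2.509 -0.706
v -2.096 -2.308 0.054
v -3.52 -2.849 -0.759
v -2.024 -2.648 0.001
v -3.397 -3.132 -0.926
v -1.901 -2.931 -0.166
v -3.243 -3.316 -1.181
v -1.747 -3.116 -0.421
v -3.08 -3.374 -1.487
v -1.584 -3.173 -0.727
v -2.933 -3.295 -1.796
v -1.437 -3.094 -1.036
v -2.826 -3.092 -2.062
v -1.329 -2.891 -1.302
v -2.424 1.852 -1.704
v -1.655 2.37 -2.052
v -2.356 2.348 -0.816
v -2.068 2.647 -2.175
v -2.577 2.711 -2.172
v -3.044 2.545 -2.044
v -3.346 2.193 -1.824
v -3.4 1.75 -1.573
v -3.193 1.334 -1.356
v -2.779 1.057 -1.233
v -2.271 0.993 -1.236
v -1.803 1.159 -1.365
v -1.502 1.511 -1.584
v -1.448 1.954 -1.836
v -0.333 -2.066 1.211
v 0.406 -1.68 1.109
v -0.028 -0.407 2.787
v -0.767 -0.794 2.889
v 0.092 -1.44 0.847
v -0.341 -0.168 2.524
v -0.356 -1.4 0.7
v -0.789 -0.128 2.378
v -0.797 -1.571 0.716
v -1.23 -0.299 2.394
v -1.091 -1.899 0.889
v -1.524 -0.627 2.567
v -1.144 -2.28 1.164
v -1.578 -1.008 2.842
v -0.94 -2.594 1.454
v -1.374 -1.321 3.132
v -0.543 -2.739 1.667
v -0.977 -1.467 3.345
v -0.08 -2.672 1.735
v -0.513 -1.399 3.413
v 0.303 -2.411 1.637
v -0.13 -1.139 3.315
v 0.484 -2.042 1.404
v 0.051 -0.769 3.081
v -3.593 -1.696 -1.756
v -3.216 -1.973 -2.195
v -4.424 -2.147 -2.185
v -4.047 -2.424 -2.624
v -4.015 -2.609 -2.01
v -3.502 -2.331 -1.745
v -4.138 -1.789 -2.635
v -3.625 -1.511 -2.37
v -3.553 -2.031 -2.738
v -3.477 -2.538 -2.352
v -4.163 -1.582 -2.028
v -4.087 -2.089 -1.642
v -3.332 -1.795 -1.938
v -4.308 -2.325 -2.442
v -4.29 -2.434 -2.082
v -4.068 -2.597 -2.339
v -3.5 -2.005 -1.674
v -3.278 -2.168 -1.932
v -3.748 -2.542 -1.823
v -4.362 -1.952 -2.448
v -4.14 -2.115 -2.706
v -3.572 -1.523 -2.041
v -3.35 -1.686 -2.298
v -3.892 -1.578 -2.557
v -3.308 -1.992 -2.515
v -3.796 -2.257 -2.767
v -3.85 -1.884 -2.773
v -3.548 -1.72 -2.617
v -3.263 -2.29 -2.288
v -3.752 -2.555 -2.54
v -3.733 -2.664 -2.18
v -3.431 -2.5 -2.024
v -3.461 -2.324 -2.607
v -3.888 -1.565 -1.84
v -4.377 -1.83 -2.092
v -4.209 -1.62 -2.356
v -3.907 -1.456 -2.2
v -3.844 -1.863 -1.613
v -4.332 -2.128 -1.865
v -4.092 -2.4 -1.763
v -3.79 -2.236 -1.607
v -4.179 -1.796 -1.773
f 2 1 5
f 2 5 3
f 3 5 6
f 3 6 4
f 5 1 7
f 5 7 6
f 6 7 8
f 6 8 4
f 7 1 9
f 7 9 8
f 8 9 10
f 8 10 4
f 9 1 11
f 9 11 10
f 10 11 12
f 10 12 4
f 11 1 13
f 11 13 12
f 12 13 14
f 12 14 4
f 13 1 15
f 13 15 14
f 14 15 16
f 14 16 4
f 15 1 17
f 15 17 16
f 16 17 18
f 16 18 4
f 17 1 19
f 17 19 18
f 18 19 20
f 18 20 4
f 19 1 2
f 19 2 20
f 20 2 3
f 20 3 4
f 22 21 25
f 22 25 23
f 23 25 26
f 23 26 24
f 25 21 27
f 25 27 26
f 26 27 28
f 26 28 24
f 27 21 29
f 27 29 28
f 28 29 30
f 28 30 24
f 29 21 31
f 29 31 30
f 30 31 32
f 30 32 24
f 31 21 33
f 31 33 32
f 32 33 34
f 32 34 24
f 33 21 35
f 33 35 34
f 34 35 36
f 34 36 24
f 35 21 37
f 35 37 36
f 36 37 38
f 36 38 24
f 37 21 39
f 37 39 38
f 38 39 40
f 38 40 24
f 39 21 41
f 39 41 40
f 40 41 42
f 40 42 24
f 41 21 43
f 41 43 42
f 42 43 44
f 42 44 24
f 43 21 45
f 43 45 44
f 44 45 46
f 44 46 24
f 45 21 47
f 45 47 46
f 46 47 48
f 46 48 24
f 47 21 49
f 47 49 48
f 48 49 50
f 48 50 24
f 49 21 51
f 49 51 50
f 50 51 52
f 50 52 24
f 51 21 53
f 51 53 52
f 52 53 54
f 52 54 24
f 53 21 22
f 53 22 54
f 54 22 23
f 54 23 24
f 56 55 58
f 56 58 57
f 58 55 59
f 58 59 57
f 59 55 60
f 59 60 57
f 60 55 61
f 60 61 57
f 61 55 62
f 61 62 57
f 62 55 63
f 62 63 57
f 63 55 64
f 63 64 57
f 64 55 65
f 64 65 57
f 65 55 66
f 65 66 57
f 66 55 67
f 66 67 57
f 67 55 68
f 67 68 57
f 68 55 56
f 68 56 57
f 70 69 73
f 70 73 71
f 71 73 74
f 71 74 72
f 73 69 75
f 73 75 74
f 74 75 76
f 74 76 72
f 75 69 77
f 75 77 76
f 76 77 78
f 76 78 72
f 77 69 79
f 77 79 78
f 78 79 80
f 78 80 72
f 79 69 81
f 79 81 80
f 80 81 82
f 80 82 72
f 81 69 83
f 81 83 82
f 82 83 84
f 82 84 72
f 83 69 85
f 83 85 84
f 84 85 86
f 84 86 72
f 85 69 87
f 85 87 86
f 86 87 88
f 86 88 72
f 87 69 89
f 87 89 88
f 88 89 90
f 88 90 72
f 89 69 91
f 89 91 90
f 90 91 92
f 90 92 72
f 91 69 70
f 91 70 92
f 92 70 71
f 92 71 72
f 93 130 109
f 130 104 133
f 109 133 98
f 130 133 109
f 93 109 105
f 109 98 110
f 105 110 94
f 109 110 105
f 93 105 114
f 105 94 115
f 114 115 100
f 105 115 114
f 93 114 126
f 114 100 129
f 126 129 103
f 114 129 126
f 93 126 130
f 126 103 134
f 130 134 104
f 126 134 130
f 94 110 121
f 110 98 124
f 121 124 102
f 110 124 121
f 98 133 111
f 133 104 132
f 111 132 97
f 133 132 111
f 104 134 131
f 134 103 127
f 131 127 95
f 134 127 131
f 103 129 128
f 129 100 116
f 128 116 99
f 129 116 128
f 100 115 120
f 115 94 117
f 120 117 101
f 115 117 120
f 96 122 108
f 122 102 123
f 108 123 97
f 122 123 108
f 96 108 106
f 108 97 107
f 106 107 95
f 108 107 106
f 96 106 113
f 106 95 112
f 113 112 99
f 106 112 113
f 96 113 118
f 113 99 119
f 118 119 101
f 113 119 118
f 96 118 122
f 118 101 125
f 122 125 102
f 118 125 122
f 97 123 111
f 123 102 124
f 111 124 98
f 123 124 111
f 95 107 131
f 107 97 132
f 131 132 104
f 107 132 131
f 99 112 128
f 112 95 127
f 128 127 103
f 112 127 128
f 101 119 120
f 119 99 116
f 120 116 100
f 119 116 120
f 102 125 121
f 125 101 117
f 121 117 94
f 125 117 121



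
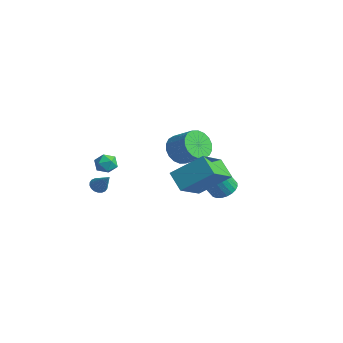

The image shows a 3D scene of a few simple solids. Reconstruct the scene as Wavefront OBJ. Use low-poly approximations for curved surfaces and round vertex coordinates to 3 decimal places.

v -2.225 -2.448 -0.326
v -1.798 -2.558 -0.862
v -2.742 -3.422 -0.538
v -2.315 -3.532 -1.074
v -2.071 -3.556 -0.425
v -1.751 -2.954 -0.294
v -2.789 -3.026 -1.106
v -2.469 -2.424 -0.975
v -2.146 -2.915 -1.344
v -1.702 -3.243 -0.923
v -2.838 -2.737 -0.477
v -2.394 -3.065 -0.056
v -1.914 -3.675 -1.99
v -1.657 -4.092 -2.167
v -0.986 -3.545 -0.95
v -1.556 -3.917 -2.279
v -1.525 -3.695 -2.335
v -1.571 -3.468 -2.322
v -1.685 -3.283 -2.243
v -1.844 -3.175 -2.115
v -2.018 -3.167 -1.961
v -2.17 -3.259 -1.814
v -2.272 -3.433 -1.701
v -2.303 -3.656 -1.646
v -2.257 -3.882 -1.659
v -2.143 -4.068 -1.737
v -1.983 -4.175 -1.866
v -1.81 -4.184 -2.019
v 0.773 2.475 -2.874
v 1.511 2.165 -3
v 1.425 1.516 -1.912
v 0.687 1.825 -1.786
v 1.581 2.427 -2.838
v 1.495 1.778 -1.75
v 1.528 2.697 -2.681
v 1.441 2.048 -1.593
v 1.36 2.932 -2.554
v 1.273 2.283 -1.466
v 1.103 3.098 -2.476
v 1.016 2.449 -1.388
v 0.795 3.169 -2.458
v 0.709 2.52 -1.37
v 0.484 3.134 -2.503
v 0.398 2.485 -1.415
v 0.218 2.999 -2.605
v 0.131 2.35 -1.517
v 0.035 2.784 -2.748
v -0.051 2.135 -1.66
v -0.035 2.522 -2.91
v -0.121 1.873 -1.822
v 0.019 2.252 -3.067
v -0.068 1.603 -1.979
v 0.187 2.017 -3.194
v 0.1 1.368 -2.106
v 0.444 1.851 -3.272
v 0.357 1.202 -2.184
v 0.751 1.78 -3.29
v 0.665 1.131 -2.202
v 1.062 1.815 -3.245
v 0.976 1.166 -2.157
v 1.329 1.95 -3.143
v 1.242 1.301 -2.055
v -3.696 2.572 -1.98
v -3.128 2.61 -2.814
v -1.895 3.026 -1.954
v -2.464 2.988 -1.12
v -3.29 3.028 -2.784
v -2.057 3.445 -1.924
v -3.532 3.356 -2.595
v -2.299 3.772 -1.735
v -3.807 3.529 -2.284
v -2.574 3.945 -1.424
v -4.06 3.512 -1.913
v -2.828 3.928 -1.053
v -4.242 3.308 -1.555
v -3.009 3.725 -0.695
v -4.315 2.959 -1.282
v -3.082 3.376 -0.421
v -4.265 2.534 -1.146
v -3.032 2.95 -0.286
v -4.103 2.115 -1.176
v -2.87 2.532 -0.316
v -3.861 1.788 -1.365
v -2.628 2.204 -0.505
v -3.586 1.615 -1.676
v -2.353 2.031 -0.816
v -3.332 1.632 -2.047
v -2.1 2.048 -1.187
v -3.151 1.835 -2.405
v -1.918 2.252 -1.545
v -3.078 2.184 -2.679
v -1.845 2.601 -1.818
v 3.491 -2.073 -0.226
v 2.451 -2.043 0.537
v 2.703 -0.419 -1.368
v 1.662 -0.388 -0.606
v 4.478 -0.712 1.066
v 3.437 -0.681 1.828
v 3.689 0.943 -0.077
v 2.649 0.973 0.686
f 1 12 6
f 1 6 2
f 1 2 8
f 1 8 11
f 1 11 12
f 2 6 10
f 6 12 5
f 12 11 3
f 11 8 7
f 8 2 9
f 4 10 5
f 4 5 3
f 4 3 7
f 4 7 9
f 4 9 10
f 5 10 6
f 3 5 12
f 7 3 11
f 9 7 8
f 10 9 2
f 14 13 16
f 14 16 15
f 16 13 17
f 16 17 15
f 17 13 18
f 17 18 15
f 18 13 19
f 18 19 15
f 19 13 20
f 19 20 15
f 20 13 21
f 20 21 15
f 21 13 22
f 21 22 15
f 22 13 23
f 22 23 15
f 23 13 24
f 23 24 15
f 24 13 25
f 24 25 15
f 25 13 26
f 25 26 15
f 26 13 27
f 26 27 15
f 27 13 28
f 27 28 15
f 28 13 14
f 28 14 15
f 30 29 33
f 30 33 31
f 31 33 34
f 31 34 32
f 33 29 35
f 33 35 34
f 34 35 36
f 34 36 32
f 35 29 37
f 35 37 36
f 36 37 38
f 36 38 32
f 37 29 39
f 37 39 38
f 38 39 40
f 38 40 32
f 39 29 41
f 39 41 40
f 40 41 42
f 40 42 32
f 41 29 43
f 41 43 42
f 42 43 44
f 42 44 32
f 43 29 45
f 43 45 44
f 44 45 46
f 44 46 32
f 45 29 47
f 45 47 46
f 46 47 48
f 46 48 32
f 47 29 49
f 47 49 48
f 48 49 50
f 48 50 32
f 49 29 51
f 49 51 50
f 50 51 52
f 50 52 32
f 51 29 53
f 51 53 52
f 52 53 54
f 52 54 32
f 53 29 55
f 53 55 54
f 54 55 56
f 54 56 32
f 55 29 57
f 55 57 56
f 56 57 58
f 56 58 32
f 57 29 59
f 57 59 58
f 58 59 60
f 58 60 32
f 59 29 61
f 59 61 60
f 60 61 62
f 60 62 32
f 61 29 30
f 61 30 62
f 62 30 31
f 62 31 32
f 64 63 67
f 64 67 65
f 65 67 68
f 65 68 66
f 67 63 69
f 67 69 68
f 68 69 70
f 68 70 66
f 69 63 71
f 69 71 70
f 70 71 72
f 70 72 66
f 71 63 73
f 71 73 72
f 72 73 74
f 72 74 66
f 73 63 75
f 73 75 74
f 74 75 76
f 74 76 66
f 75 63 77
f 75 77 76
f 76 77 78
f 76 78 66
f 77 63 79
f 77 79 78
f 78 79 80
f 78 80 66
f 79 63 81
f 79 81 80
f 80 81 82
f 80 82 66
f 81 63 83
f 81 83 82
f 82 83 84
f 82 84 66
f 83 63 85
f 83 85 84
f 84 85 86
f 84 86 66
f 85 63 87
f 85 87 86
f 86 87 88
f 86 88 66
f 87 63 89
f 87 89 88
f 88 89 90
f 88 90 66
f 89 63 91
f 89 91 90
f 90 91 92
f 90 92 66
f 91 63 64
f 91 64 92
f 92 64 65
f 92 65 66
f 94 96 93
f 97 94 93
f 93 96 95
f 95 97 93
f 94 100 96
f 98 94 97
f 98 100 94
f 96 100 95
f 99 97 95
f 95 100 99
f 99 98 97
f 100 98 99

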